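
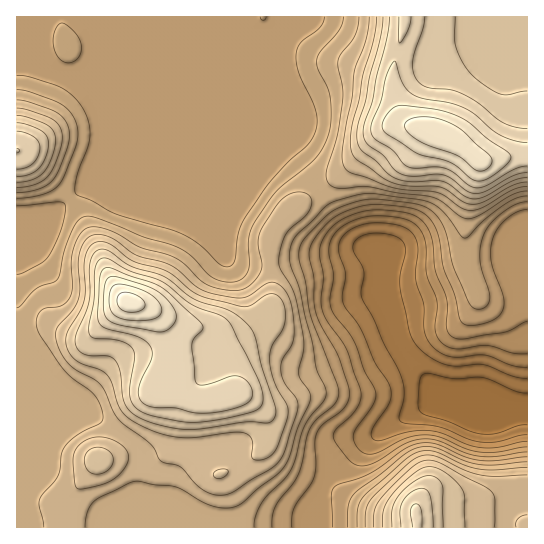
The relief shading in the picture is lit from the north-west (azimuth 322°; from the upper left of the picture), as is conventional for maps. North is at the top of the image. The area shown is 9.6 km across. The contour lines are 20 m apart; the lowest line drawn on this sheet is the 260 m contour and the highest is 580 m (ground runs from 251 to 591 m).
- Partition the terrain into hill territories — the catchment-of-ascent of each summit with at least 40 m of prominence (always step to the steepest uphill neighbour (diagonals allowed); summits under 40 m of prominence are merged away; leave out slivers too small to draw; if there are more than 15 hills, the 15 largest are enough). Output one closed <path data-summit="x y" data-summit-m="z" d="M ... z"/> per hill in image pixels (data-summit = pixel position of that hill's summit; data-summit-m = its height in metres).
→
<path data-summit="129 302" data-summit-m="591" d="M285 16l-269 1 0 36 11-2 22 18 20 8 22 25 8 19 0 22-4 12 0 12-7 18-33 27-39 2 1 314 305 0 1-18-3-23 5-10 37-33 32-21 40-20 17 6 25 0-39-16-33-42-12-25-7-35 0-13-8-17-11-14-7-3-10-9-30-46-32-38-176-74-28-2 107 0 84-35 10-13z"/><path data-summit="437 133" data-summit-m="577" d="M527 16l-241 0-3 14-9 10-84 35-107 0 28 2 176 74 32 38 30 46 10 9 7 3 11 14 8 17 3 31 7 25 9 17 31 40 42 18 50 2z"/><path data-summit="417 514" data-summit-m="523" d="M434 403l-40 20-32 21-37 33-5 10 3 41 205-1 0-116-77-2z"/><path data-summit="17 150" data-summit-m="520" d="M27 51l-11 3 0 159 39-1 34-30 6-15 0-12 4-12 0-22-8-19-22-25-20-8z"/>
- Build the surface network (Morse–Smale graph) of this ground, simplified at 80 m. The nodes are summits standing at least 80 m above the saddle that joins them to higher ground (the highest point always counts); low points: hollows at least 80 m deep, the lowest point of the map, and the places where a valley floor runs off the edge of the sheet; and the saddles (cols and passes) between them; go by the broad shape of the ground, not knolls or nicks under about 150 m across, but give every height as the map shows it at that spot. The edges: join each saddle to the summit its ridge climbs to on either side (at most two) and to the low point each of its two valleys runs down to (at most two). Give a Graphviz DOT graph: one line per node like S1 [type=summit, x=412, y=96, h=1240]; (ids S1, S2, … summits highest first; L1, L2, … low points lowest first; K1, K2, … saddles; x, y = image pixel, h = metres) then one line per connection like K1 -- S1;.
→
graph terrain {
  S1 [type=summit, x=129, y=302, h=591];
  S2 [type=summit, x=437, y=133, h=577];
  S3 [type=summit, x=417, y=514, h=523];
  S4 [type=summit, x=18, y=151, h=520];
  L1 [type=low, x=475, y=406, h=251];
  K1 [type=saddle, x=318, y=190, h=416];
  K2 [type=saddle, x=70, y=198, h=382];
  K3 [type=saddle, x=322, y=489, h=358];
  K1 -- S1;
  K1 -- S2;
  K1 -- L1;
  K2 -- S1;
  K2 -- S4;
  K2 -- L1;
  K3 -- S1;
  K3 -- S3;
  K3 -- L1;
}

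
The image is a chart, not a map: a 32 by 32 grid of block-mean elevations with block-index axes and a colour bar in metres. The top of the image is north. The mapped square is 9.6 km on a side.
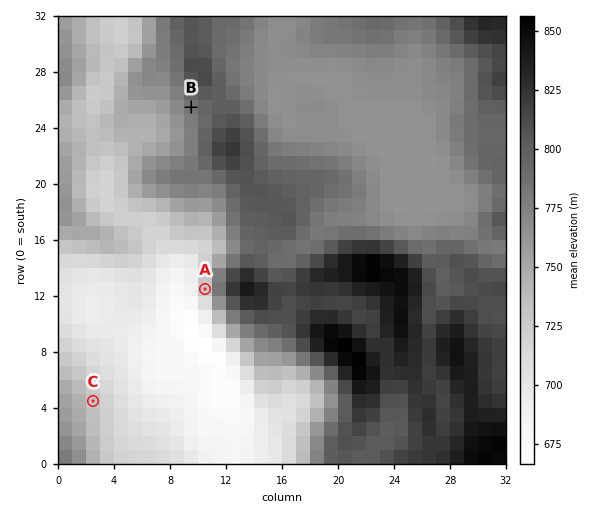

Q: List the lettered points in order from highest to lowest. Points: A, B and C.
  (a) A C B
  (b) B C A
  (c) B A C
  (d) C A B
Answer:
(b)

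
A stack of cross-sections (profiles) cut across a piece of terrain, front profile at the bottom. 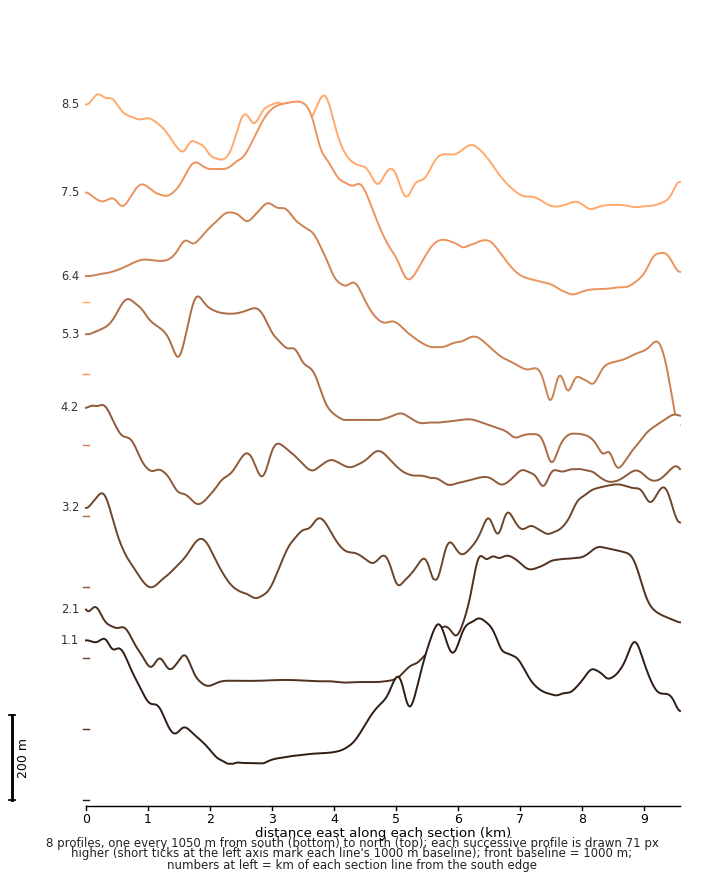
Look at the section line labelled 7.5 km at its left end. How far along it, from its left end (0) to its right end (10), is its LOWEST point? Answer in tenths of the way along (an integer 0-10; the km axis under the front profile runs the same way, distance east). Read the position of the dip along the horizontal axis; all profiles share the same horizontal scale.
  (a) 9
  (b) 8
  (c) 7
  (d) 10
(b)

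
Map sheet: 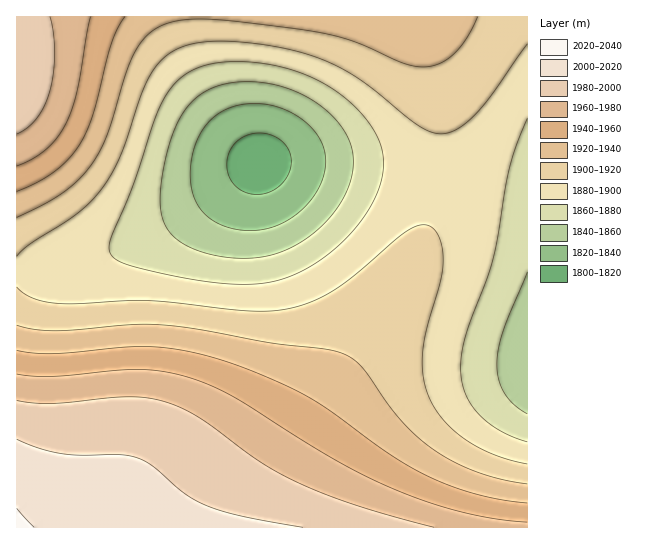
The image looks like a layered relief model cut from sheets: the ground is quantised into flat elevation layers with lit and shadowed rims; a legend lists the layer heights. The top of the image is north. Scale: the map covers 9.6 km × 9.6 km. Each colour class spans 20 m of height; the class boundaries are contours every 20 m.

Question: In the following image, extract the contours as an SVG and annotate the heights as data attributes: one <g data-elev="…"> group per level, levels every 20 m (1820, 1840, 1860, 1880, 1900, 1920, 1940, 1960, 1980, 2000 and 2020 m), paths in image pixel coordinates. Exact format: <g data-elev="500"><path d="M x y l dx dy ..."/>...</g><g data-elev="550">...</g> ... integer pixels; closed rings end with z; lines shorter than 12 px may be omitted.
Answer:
<g data-elev="1820"><path d="M251 194l-12-5-8-8-4-12 1-14 6-11 10-7 13-4 13 2 11 5 7 9 3 10-1 11-6 11-9 8-12 5z"/></g><g data-elev="1840"><path d="M241 230l-14-3-12-5-10-8-7-9-5-12-3-14 1-14 3-15 5-13 6-11 9-9 9-6 12-5 14-2 13 0 13 2 12 5 12 6 10 8 8 9 5 9 3 11 1 11-2 10-5 12-8 12-9 11-11 8-12 7-12 4-13 1z"/></g><g data-elev="1860"><path d="M527 414l-13-9-9-11-6-13-2-16 1-16 5-18 24-59"/><path d="M234 258l-21-3-20-6-15-9-11-11-5-12-2-16 2-22 5-25 6-21 8-18 10-13 12-9 15-7 19-4 20 0 20 3 18 6 16 8 15 11 13 13 8 12 5 14 1 14-2 15-6 17-10 16-13 15-17 13-16 10-18 6-17 3z"/></g><g data-elev="1880"><path d="M527 442l-28-12-12-8-10-9-7-10-5-11-3-11-1-14 1-16 4-17 21-56 7-21 17-94 16-45"/><path d="M222 283l-39-5-47-11-18-6-8-8-1-7 2-8 22-53 23-68 9-20 10-14 14-11 16-7 21-3 25 0 27 4 25 8 22 10 19 13 15 14 14 18 7 14 3 15 0 16-5 17-11 22-16 20-19 18-22 16-20 9-20 6-21 2z"/></g><g data-elev="1900"><path d="M527 464l-33-9-28-15-13-10-10-10-8-11-6-12-6-23 0-24 4-23 14-48 2-20-1-12-3-9-4-8-6-4-10-1-13 7-53 45-24 16-23 11-24 6-17 1-20 0-99-10-69 3-20-1-24-5-10-5-6-6"/><path d="M17 256l14-13 47-30 22-22 11-16 9-18 21-61 9-21 13-17 18-11 24-5 30 0 42 5 34 9 22 8 18 10 22 15 44 35 13 8 11 2 8-1 8-4 18-15 18-21 34-49"/></g><g data-elev="1920"><path d="M527 484l-25-5-24-7-23-9-21-13-18-15-16-16-40-54-10-8-12-5-16-3-51-6-69-13-36-5-33 0-78 6-21-2-17-4"/><path d="M17 217l28-13 17-11 15-12 12-14 10-14 7-16 20-63 8-20 12-18 16-11 20-5 25-1 34 3 68 9 37 8 19 7 38 17 11 3 11 1 15-4 14-9 13-16 11-21"/></g><g data-elev="1940"><path d="M527 503l-24-3-25-5-24-8-23-9-40-23-60-43-25-16-46-22-43-15-35-9-32-3-27 0-69 7-20-1-17-3"/><path d="M17 191l20-8 17-11 14-13 12-14 7-14 6-17 19-73 6-14 7-10"/></g><g data-elev="1960"><path d="M527 522l-32-3-33-7-34-10-35-13-30-14-31-17-101-63-22-10-23-8-24-6-23-2-86 7-19 0-17-2"/><path d="M17 166l16-7 13-10 11-11 9-15 11-32 14-74"/></g><g data-elev="1980"><path d="M434 527l-79-22-57-22-39-22-61-44-16-9-16-6-17-4-18-1-78 6-19 0-17-3"/><path d="M17 134l10-6 10-10 7-12 6-15 3-17 2-20-1-20-4-17"/></g><g data-elev="2000"><path d="M303 527l-62-11-35-11-23-12-32-28-16-8-16-2-37 0-20-1-23-6-22-9"/></g><g data-elev="2020"><path d="M34 527l-17-19"/></g>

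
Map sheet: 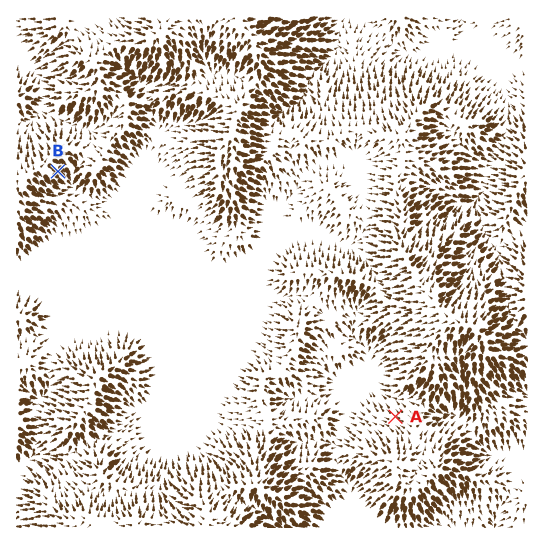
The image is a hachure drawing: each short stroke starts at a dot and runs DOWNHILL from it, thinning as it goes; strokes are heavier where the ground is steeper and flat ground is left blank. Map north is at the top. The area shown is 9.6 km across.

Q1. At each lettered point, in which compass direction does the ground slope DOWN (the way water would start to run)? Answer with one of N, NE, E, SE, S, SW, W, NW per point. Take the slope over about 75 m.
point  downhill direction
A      NW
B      SE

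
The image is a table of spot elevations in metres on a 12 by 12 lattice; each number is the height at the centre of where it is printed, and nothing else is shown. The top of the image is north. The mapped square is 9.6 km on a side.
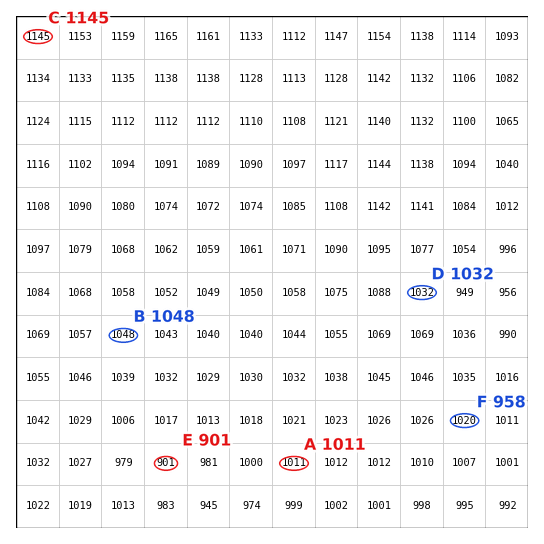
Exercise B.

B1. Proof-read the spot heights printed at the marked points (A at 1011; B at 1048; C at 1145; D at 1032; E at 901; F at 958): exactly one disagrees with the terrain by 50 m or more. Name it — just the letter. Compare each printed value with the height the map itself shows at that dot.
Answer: F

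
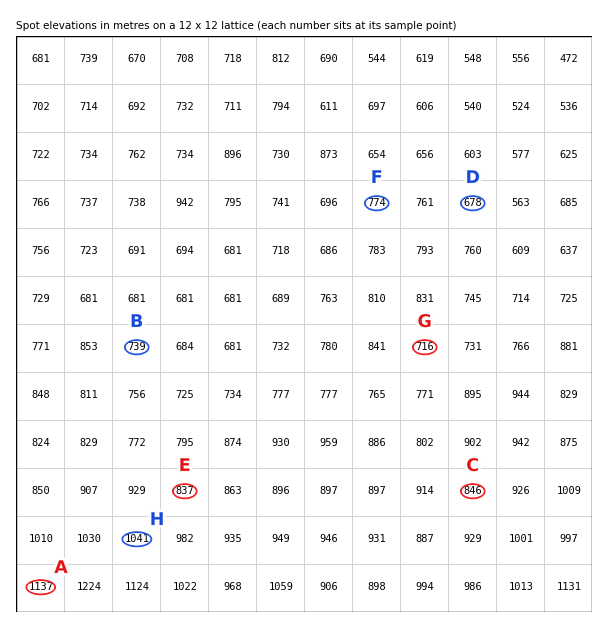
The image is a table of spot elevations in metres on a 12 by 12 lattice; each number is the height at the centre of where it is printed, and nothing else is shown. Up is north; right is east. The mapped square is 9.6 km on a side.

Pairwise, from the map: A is higher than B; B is lower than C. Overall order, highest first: A C B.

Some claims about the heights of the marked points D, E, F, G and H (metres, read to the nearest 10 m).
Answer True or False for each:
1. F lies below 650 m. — False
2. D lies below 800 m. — True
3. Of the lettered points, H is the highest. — True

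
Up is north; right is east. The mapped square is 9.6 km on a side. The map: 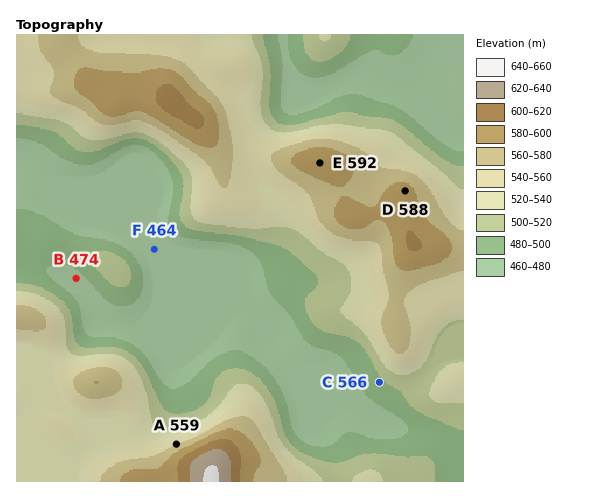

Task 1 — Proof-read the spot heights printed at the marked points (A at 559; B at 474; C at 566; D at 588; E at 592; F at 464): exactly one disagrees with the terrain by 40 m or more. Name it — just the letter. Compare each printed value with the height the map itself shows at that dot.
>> C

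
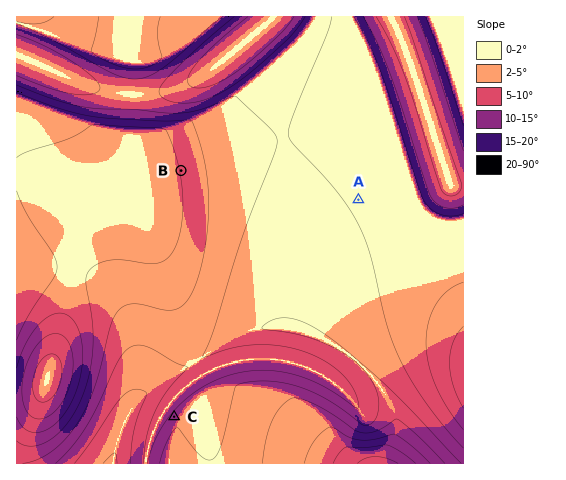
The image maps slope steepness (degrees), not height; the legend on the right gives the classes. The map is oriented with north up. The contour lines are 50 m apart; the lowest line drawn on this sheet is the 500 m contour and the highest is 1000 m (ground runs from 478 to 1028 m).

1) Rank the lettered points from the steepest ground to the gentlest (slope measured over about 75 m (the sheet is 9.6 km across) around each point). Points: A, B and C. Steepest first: C B A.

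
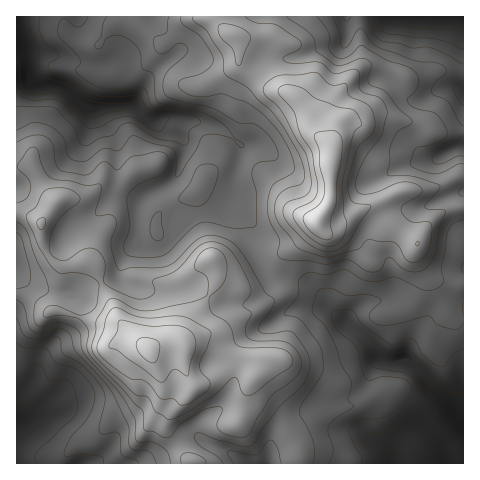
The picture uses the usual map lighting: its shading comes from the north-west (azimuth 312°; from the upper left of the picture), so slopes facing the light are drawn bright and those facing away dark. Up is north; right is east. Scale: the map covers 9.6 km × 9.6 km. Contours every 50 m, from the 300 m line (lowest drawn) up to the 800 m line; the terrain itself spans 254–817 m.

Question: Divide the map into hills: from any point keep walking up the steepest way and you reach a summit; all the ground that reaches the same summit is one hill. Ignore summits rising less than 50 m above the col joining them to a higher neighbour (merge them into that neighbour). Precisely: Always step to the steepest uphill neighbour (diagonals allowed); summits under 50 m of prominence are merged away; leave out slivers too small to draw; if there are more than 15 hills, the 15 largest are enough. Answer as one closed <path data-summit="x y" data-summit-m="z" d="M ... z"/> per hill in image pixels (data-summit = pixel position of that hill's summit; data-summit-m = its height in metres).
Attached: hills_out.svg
<path data-summit="148 350" data-summit-m="817" d="M153 16l-137 1 0 61 15 0 4 7 29 5 20 16 7 3 6 0 19 34 2 43 6 6 12 6 8-1-6 9-1 7 0 31-10 11-6 11-1 8-3 3-25 9-15 9-11 0-32-8-18-13 0 189 447 1 1-38-13-19-37-40-8-5-20-1-7-5-1-5 11-17-2-20-6-12-12 0-6 2-13 12-3 8-17-16-7-13-11-9-24-8-15 0-7-6-14-27-4-11-1-19-13-26 0-13 7-23 0-8-16-13-11-6-36-7-26 2-20-15 9-11 10-22 27-21-2-9-18-18z"/><path data-summit="316 222" data-summit-m="799" d="M400 16l-246 0 4 9 18 18 2 9-27 21-10 22-9 11 20 15 26-2 32 5 15 8 13 10 3 3 0 8-7 23 0 13 13 26 1 19 4 11 14 27 7 6 15 0 24 8 11 9 7 13 17 16 3-8 13-12 6-2 12 0 6 12 2 20-11 17 1 5 7 5 20 1 8 5 37 40 12 19 1-335-19-3-11 4-11 8-7 1-10-3-18-20 10-35z"/><path data-summit="41 223" data-summit-m="658" d="M31 78l-15 2 0 193 18 14 32 8 11 0 15-9 23-8 5-4 3-14 14-16 0-31 1-7 5-7-4 0-8-3-13-10-2-43-17-32-15-5-20-16-29-5z"/>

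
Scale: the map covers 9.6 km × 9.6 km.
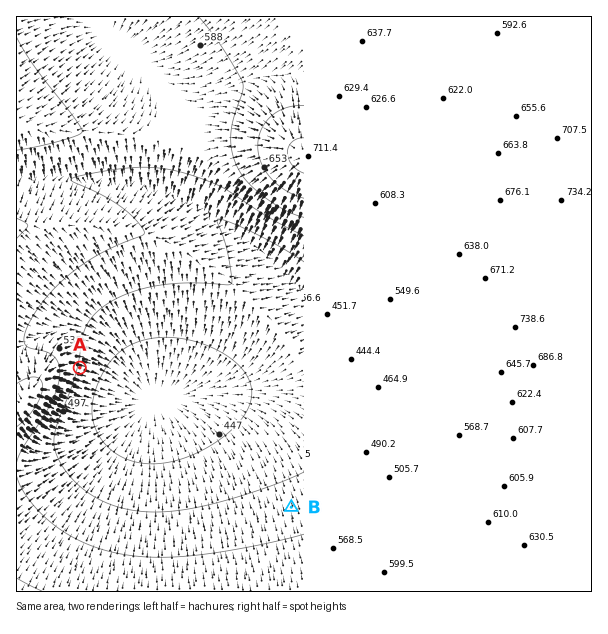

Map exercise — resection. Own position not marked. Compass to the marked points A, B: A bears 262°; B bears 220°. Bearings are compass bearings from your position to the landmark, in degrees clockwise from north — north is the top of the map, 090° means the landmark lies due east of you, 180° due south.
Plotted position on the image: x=452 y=315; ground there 610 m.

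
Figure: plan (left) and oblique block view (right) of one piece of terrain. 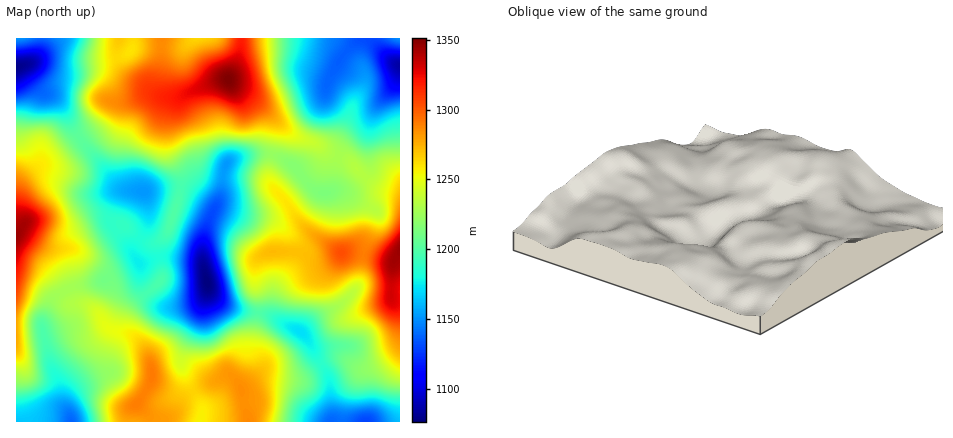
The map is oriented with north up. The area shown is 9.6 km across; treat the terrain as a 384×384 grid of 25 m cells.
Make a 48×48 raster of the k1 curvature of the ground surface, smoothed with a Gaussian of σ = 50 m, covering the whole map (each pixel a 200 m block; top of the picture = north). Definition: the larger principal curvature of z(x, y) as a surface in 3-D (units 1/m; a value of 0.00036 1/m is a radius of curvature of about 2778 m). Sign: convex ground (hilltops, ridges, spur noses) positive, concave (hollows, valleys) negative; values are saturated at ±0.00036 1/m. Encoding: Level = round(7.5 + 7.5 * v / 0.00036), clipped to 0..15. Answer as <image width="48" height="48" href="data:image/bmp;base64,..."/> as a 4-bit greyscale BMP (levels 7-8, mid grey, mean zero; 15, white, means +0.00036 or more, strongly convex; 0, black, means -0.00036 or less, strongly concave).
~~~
<image width="48" height="48" href="data:image/bmp;base64,Qk32BAAAAAAAAHYAAAAoAAAAMAAAADAAAAABAAQAAAAAAIAEAAATCwAAEwsAABAAAAAAAAAAAAAAABEREQAiIiIAMzMzAERERABVVVUAZmZmAHd3dwCIiIgAmZmZAKqqqgC7u7sAzMzMAN3d3QDu7u4A////AIiJmXZnnNyJqZq5iIh5qtyXd4dmmnVWmoiJmGVpvd26qIm6hnd5qc2nZohlioZGqomId2e97t7sl4eahnd6qL2ph5mIm6h3qZqYeIrLq6rvuIiKqZiLmbypmqurzMupmczdupqYqnWv66qaq7mamauZq8uprMy7u77rmYiIqWNt/cqImrqbqauYmrqXi7u6qs/HeIeJmFRr/7dnqru7qry5mqqXq6qpmv+XeIeJl2eM/paLy83JeKzKqYmqy5mZmv6IiImZiIit/KrNzLzad6zMuXebuXiaq/qIiJqZiHit28y7qZzsq83cqYeah2V5y9h4iZmJmavO7My7qIv+y8yYh3i6h2ZY28dneZh4q8zv2Yq6dmjOy7p2Zle8uoZH28VFeZd5y6vclmm3RWiMzMl3dlis3cl527VHmpiL25q6dWq3RXZpzbiIh3iqrO3M7Mmaqqq9yYmqlnvIZlVq77eJqHipiL7u/cqYiZq7mImL2pzJdlWL/8qru7qqmHnO/NhmeImoeKqJ78zJdlaM/7mavN3Ll1R++9mIiHmXaLqHnv7JdlZ9/6d4mqq8x0Nd/MqZh3mXecp2a/+4d3d+/6d4mZmb2oiN+8l3d3mpq7h2eu/HZ4iv/qmJmZibzN3e+7lnmZrMy5d3ic7HVnnf/ty6qoiLy7vN/LqKvN7sqId4mb7XZov/3e3Muoed3Kmr/8uZmau4iJiKvM/XeKzuusypmYv/3sqqz925d4qoeJmqm+/Yiazbl5ynec/qm93KjM7cqqqYd5q6iN/piaqph4uojvx2Z6ymSb3/7LmIiby5h7/6iJiIh4qYz7d2Z5uDOr3MyoeJrLqZh6/8h3ZoiJmb/YZ3d3mEa6yYqnZ4mHeHZ4/9pmZniarO+mZnh3mYq6yHmnZ4dmd3VX7syYdmes3vyHd3eGeaqquHmpeZdmd2VI3Ku6mIi9/8iIiHd3mZiaqYiau7l3d2Vay5rKqrzd/YiImIeJuHipmpmru6iJhlaN2nrZeKq96od4mImbqIq5maq7mZial3i+yGnpQ1ed2Xd3mYmsqquoiauoiJmqqqvMt2jbMUecuHh4mpnMq7qYmruYiJmqmrqruGe7hViqmIqs3KrKiJmJq8uImYmamqqquoib3cy5ib7//su4VYmLzdypqYeKh4qquqq7ze25m///3Mu4eIqLur26qpibhnq5q6qYiL2pvv+3V6zKiauql3qprLvMqZqom5h3Zr277/tTNHvtl4rKpld3re/9zLqZq6mHeeys7shlVFnvp4mpymVXz//Kqqqqq8y6reut65h2ZWnP2IiHvbd5ve25mamqq97czcq+2oiHZnms7Jh3jOyYeMyomqmZqrzczLrOp3eId4iJ3ql3dqynaKqZq8uYl3m8zLrNhWZoh4d4z6h3Y1mZmaqrmKuph3iszMvLhmVniHeJ3oVYZGmau6q7hnq6hnm6re3KmIiIiHeK3YZpiIqpmrvMhlm7hnmXWv/ImJmIiIiJvKmcuqu4eKvNl3m7l4iGR/+3iIiIiIiImrzA=="/>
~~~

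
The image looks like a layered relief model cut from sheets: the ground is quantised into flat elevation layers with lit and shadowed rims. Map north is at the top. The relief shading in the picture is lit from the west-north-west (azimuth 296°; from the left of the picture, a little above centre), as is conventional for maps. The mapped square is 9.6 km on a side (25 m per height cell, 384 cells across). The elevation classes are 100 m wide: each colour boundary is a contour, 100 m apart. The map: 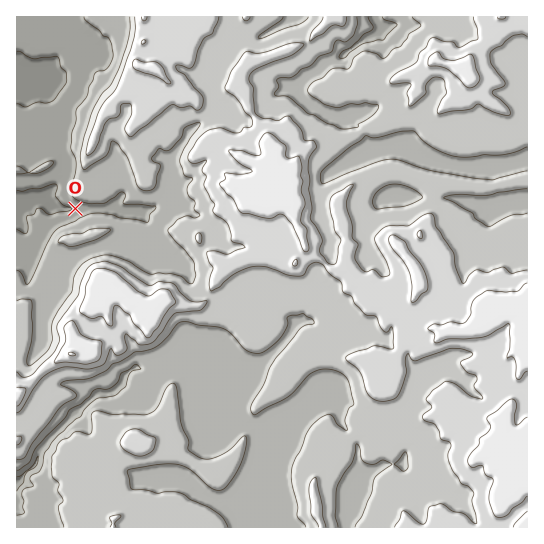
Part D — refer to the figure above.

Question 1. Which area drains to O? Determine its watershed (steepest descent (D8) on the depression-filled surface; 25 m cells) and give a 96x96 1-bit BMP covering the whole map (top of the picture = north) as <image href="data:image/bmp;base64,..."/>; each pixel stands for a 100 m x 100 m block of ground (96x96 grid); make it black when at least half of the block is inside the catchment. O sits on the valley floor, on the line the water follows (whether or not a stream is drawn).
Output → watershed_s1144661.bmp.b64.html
<image width="96" height="96" href="data:image/bmp;base64,Qk2+BAAAAAAAAD4AAAAoAAAAYAAAAGAAAAABAAEAAAAAAIAEAAATCwAAEwsAAAIAAAAAAAAA////AAAAAAAAAAAAAAAAAAAAAAAAAAAAAAAAAAAAAAAAAAAAAAAAAAAAAAAAAAAAAAAAAAAAAAAAAAAAAAAAAAAAAAAAAAAAAAAAAAAAAAAAAAAAAAAAAAAAAAAAAAAAAAAAAAAAAAAAAAAAAAAAAAAAAAAAAAAAAAAAAAAAAAAAAAAAAAAAAAAAAAAAAAAAAAAAAAAAAAAAAAAAAAAAAAAAAAAAAAAAAAAAAAAAAAAAAAAAAAAAAAAAAAAAAAAAAAAAAAAAAAAAAAAAAAAAAAAAAAAAAAAAAAAAAAAAAAAAAAAAAAAAAAAAAAAAAAAAAAAAAAAAAAAAAAAAAAAAAAAAAAAAAAAAAAAAAAAAAAAAAAAAAAAAAAAAAAAAAAAAAAAAAAAAAAAAAAAAAAAAAAAAAACAAAAAAAAAAAAAAADAAAAAAAAAAAAAAADgAAAAAAAAAAAAAADwAAAAAAAAAAAAAAD4AAAAAAAAAAAAAAD8AAAAAAAAAAAAAAD/AAAAAAAAAAAAAAD/gAAAAAAAAAAAAAD/wAAAAAAAAAAAAAD/wAAAAAAAAAAAAAD/wAAAAAAAAAAAAAB/wAAAAAAAAAAAAAB/wAAAAAAAAAAAAAB/4AAAAAAAAAAAAAB/4AAAAAAAAAAAAAB/8ABAAAAAAAAAAAA/+ADgwAAAAAAAAAAf/AP/8AAAAAAAAAAf/gf/8AAAAAAAAAAP/g//+AAAAAAAAAAP/h//+AAAAAAAAAAP/z///AAAAAAAAAAH/////AAAAAAAAAAH/////wAAAAAAAAAH/////4AQAAAAAAAD///////4AAAAAAAD///////4AAAAAAAB///////8AAAAAAAA///////8AAAAAAAAB//////8AAAAAAAAA//////8AAAAAAAAB//////4AAAAAAAAD//////4AAAAAAAAH//////wAAAAAAAAH//////wAAAAAAAAH//////wAAAAAAAAH//////gAAAAAAAAD//////AAAAAAAAAB//////gAAAAAAAAB//////gAAAAAAAAB//////gAAAAAAAAB//////AAAAAAAAAB/////+AAAAAAAAAB/////+AAAAAAAAAB/////+AAAAAAAAAA/////8AAAAAAAAAA/////8AAAAAAAAAA/////4AAAAAAAAAAf////4AAAAAAAAAAf////4AAAAAAAAAAf////wAAAAAAAAAAP////gAAAAAAAAAAP////AAAAAAAAAAAH////AAAAAAAAAAAD////AAAAAAAAAAAD///+AAAAAAAAAAAB//D+AAAAAAAAAAAA/+AMAAAAAAAAAAAAf4AAAAAAAAAAAAAAfwAAAAAAAAAAAAAAPgAAAAAAAAAAAAAAEAAAAAAAAAAAAAAAAAAAAAAAAAAAAAAAAAAAAAAAAAAAAAAAAAAAAAAAAAAAAAAAAAAAAAAAAAAAAAAAAAAAAAAAAAAAAAAAAAAAAAAAAAAAAAAAAAAAAAAAAAAAAAAAAAAAAAAAAAAAAAAAAAAAAAAAAAAAA="/>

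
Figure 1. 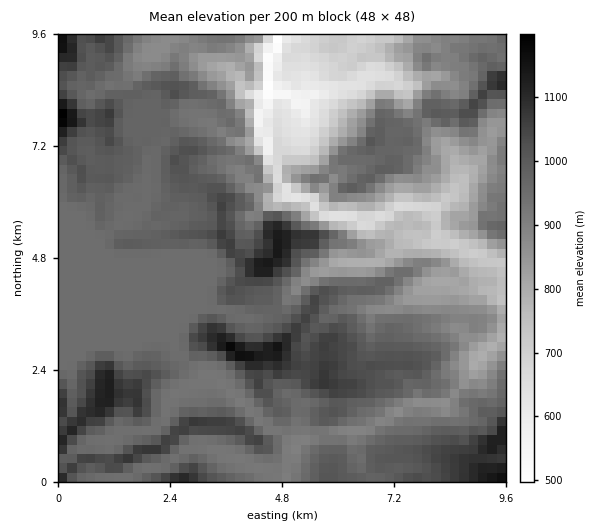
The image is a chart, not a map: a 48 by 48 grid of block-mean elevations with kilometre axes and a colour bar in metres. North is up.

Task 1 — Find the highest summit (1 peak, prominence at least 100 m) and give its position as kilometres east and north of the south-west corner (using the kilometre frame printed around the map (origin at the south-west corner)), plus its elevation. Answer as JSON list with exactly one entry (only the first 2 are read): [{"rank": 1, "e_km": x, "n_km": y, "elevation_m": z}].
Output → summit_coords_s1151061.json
[{"rank": 1, "e_km": 3.76, "n_km": 2.81, "elevation_m": 1202}]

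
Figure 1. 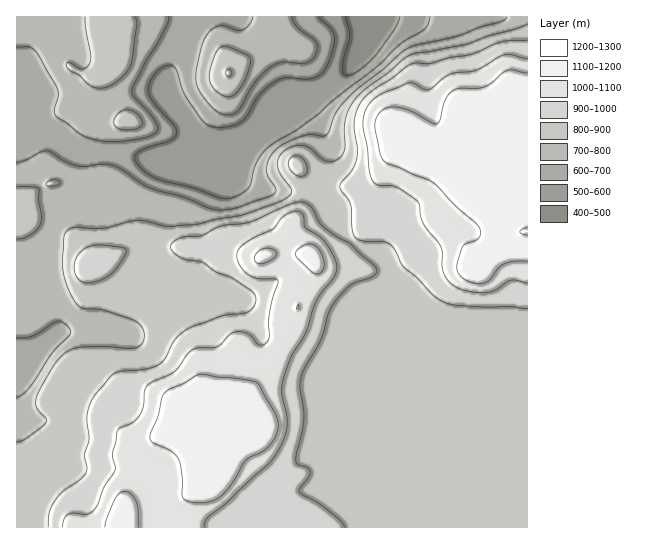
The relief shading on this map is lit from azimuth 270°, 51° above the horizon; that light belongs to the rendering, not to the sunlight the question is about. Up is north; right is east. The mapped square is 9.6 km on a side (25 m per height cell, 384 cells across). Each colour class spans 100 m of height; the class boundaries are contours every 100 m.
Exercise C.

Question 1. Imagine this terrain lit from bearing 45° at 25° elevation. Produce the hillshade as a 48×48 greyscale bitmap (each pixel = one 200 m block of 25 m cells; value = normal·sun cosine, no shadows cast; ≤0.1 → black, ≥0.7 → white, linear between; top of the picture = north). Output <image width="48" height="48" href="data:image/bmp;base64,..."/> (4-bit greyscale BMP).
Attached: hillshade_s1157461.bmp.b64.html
<image width="48" height="48" href="data:image/bmp;base64,Qk32BAAAAAAAAHYAAAAoAAAAMAAAADAAAAABAAQAAAAAAIAEAAATCwAAEwsAABAAAAAAAAAAAAAAABEREQAiIiIAMzMzAERERABVVVUAZmZmAHd3dwCIiIgAmZmZAKqqqgC7u7sAzMzMAN3d3QDu7u4A////AIZDaqdYqpqph4iIiIiIiYiIiIiIiIiIiIdViqdXq6mXZWeIiIiImIiIiIiIiIiIiIdnipZXvLl1Q0Z4iIiIiIiIiIiIiIiIiIh3iYZozKhlRGiHeIiIiIiIiIiIiIiIiIiIiHdoqphkVoqXd4iIiIiIiIiIiIiIiIh3dmVWd3ZEV4qYd4mIiIiIiIiIiIiIiIdmZmVVZmQ0VomYd5mYiIiIiIiIiIiIiId4iGVVZlM0VomXZ5qYiIiIiIiIiIiIiIiaqFRWd2VWeJmGaKuoiIiIiIiIiIiIiHeJhkRol2ZniZh2i925iIiIiIiIiIiIiGVWdUWKl1VomYiIrf65iIiIiIiIiIiIiGVGdmeZhUR5mYiazv65iIiIiIiIiIiIiGVXh3eIdVaKmZmrzN24iIiIiIiIiIiIiGZXiHeIiImqmqu7u8yoiIiIiIiIiIiIiIdWiIeJq7qYmsy7qrupiIiIiIiIiIiIiIdliZmry6l3i8uqqrqZiIiIiIiIiIiIiHd3irvMyodnm7maqZmZmIiIiIiIiIiIiGZ3iru7l2ZoqpiaqHeJmIiIiIiIiIiIiGZ3ZoiHVVaJqpmrl1aKqYiIiIiIiIiIiHeHRFVENFeJmqrLhkWbuYiIiIiIiIiIiHiYQ0VERniImaq5ZUabqYiIiIiId2Znd3iXMkVWeJiIiImFNFeamIiIiIiGQyI1VYmWITRniYiIh3ZBE2eJiIiIiIhkEABGVKqVEDV4iIiHZUMQBGZVeamIiIdSABR3U6qFIliZiIdlRDIQJVQ0ncqZiHZSIliWRJl1RYu6iHZUVUREaIdY7+uYiHZDNHmGVXd1Z6zKmYh4mGeIm7qd/9qHd2VDNpl2ZWd3eby7q8y8yprLu7qu/7dnd1QzWIZWd5mpmru6vNzMy73cupm//IVXdlRGh0Rombu6mqqaq7qrze7cuqvv6WRXdlVnUiWJmrupiId3iZq97/7Lu6repkRWZlVkEViYmaqXeHZnm97//+ypmGV4dVVVZUQxFZqYiLqZqpic7//+3KmGQwA3iHZUQyIzaaqIiKqr3LvO//26mIiGMQBry5YyIjVompiIiJmsy6q8zKiIiIiGUybO64QRJGiZmHd4iJmaqHd3ZVVniIiIdmrv6lEANpmZh2Z4mIiJhlRCIjWIh2Z4iZrNxyAASJmYdlaJmYd3ZVVDNqzKdCNHiJqalRACaJqoZWeJmIh3Zndmrv/ZUhFHmIiYdTEUiru4VneJiIh3d3d53/6mIAJpmIiIdlM2m8y3Z4mZh4h2ZVVp3+p0EAJ5mHd3iHVoq8ynebqpiIhkM0RXq7ljEAN5h2VFaZh4mruom8uYmodCJWZnmphTIiWrl1MkebqHeJu6rMqZvXYyaIZYqpdlQ0jMl1M2mruXZpzLvLqa3mU0iXRquph2VFrcl2V5u7qHZ5zc3cqr3lQ3mFR7upmHZXvbmIm83cqXd5vMzLu83VRol1WLqaqYd5u5iKzd3duYd4mqqqvMy1V5h0WbqZqYiJupiK3u3duYh3d4iavMuQ=="/>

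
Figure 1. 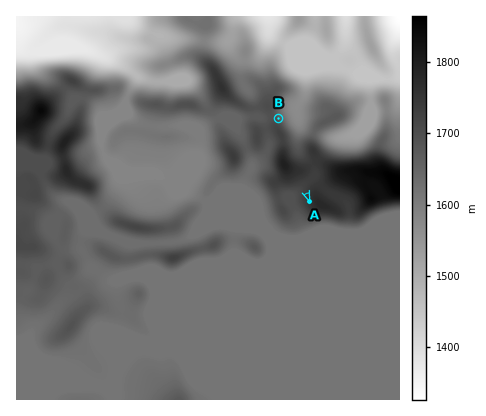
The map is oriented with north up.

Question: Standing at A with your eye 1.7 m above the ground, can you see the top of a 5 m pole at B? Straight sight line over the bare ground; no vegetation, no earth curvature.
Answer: no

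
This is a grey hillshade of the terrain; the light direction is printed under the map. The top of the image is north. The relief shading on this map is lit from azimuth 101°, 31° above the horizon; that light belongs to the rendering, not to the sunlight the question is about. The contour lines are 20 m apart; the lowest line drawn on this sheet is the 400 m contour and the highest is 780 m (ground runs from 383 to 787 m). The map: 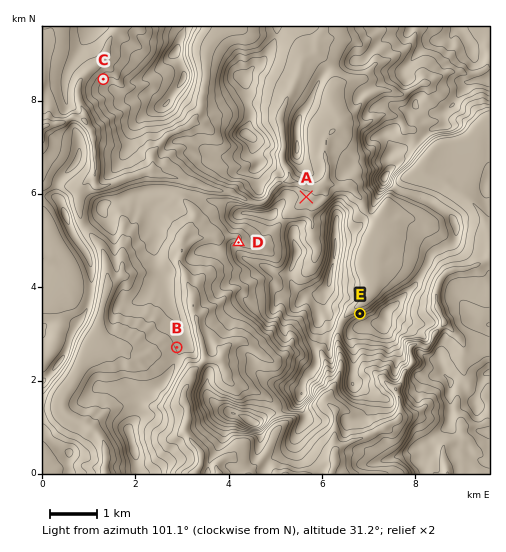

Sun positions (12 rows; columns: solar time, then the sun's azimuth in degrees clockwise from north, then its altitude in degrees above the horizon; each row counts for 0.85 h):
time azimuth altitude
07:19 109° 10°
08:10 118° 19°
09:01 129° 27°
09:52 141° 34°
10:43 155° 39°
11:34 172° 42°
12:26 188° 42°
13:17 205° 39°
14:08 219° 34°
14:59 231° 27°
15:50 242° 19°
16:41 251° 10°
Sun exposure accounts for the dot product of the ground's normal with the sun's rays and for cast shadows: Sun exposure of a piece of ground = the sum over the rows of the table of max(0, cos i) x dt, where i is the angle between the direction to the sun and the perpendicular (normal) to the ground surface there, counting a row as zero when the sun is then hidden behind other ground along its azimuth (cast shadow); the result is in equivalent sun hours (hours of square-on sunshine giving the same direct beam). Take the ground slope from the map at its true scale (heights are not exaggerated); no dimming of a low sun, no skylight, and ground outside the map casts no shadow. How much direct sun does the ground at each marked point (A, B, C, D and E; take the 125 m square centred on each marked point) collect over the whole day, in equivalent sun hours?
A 4.7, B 4.9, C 4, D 3.7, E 2.9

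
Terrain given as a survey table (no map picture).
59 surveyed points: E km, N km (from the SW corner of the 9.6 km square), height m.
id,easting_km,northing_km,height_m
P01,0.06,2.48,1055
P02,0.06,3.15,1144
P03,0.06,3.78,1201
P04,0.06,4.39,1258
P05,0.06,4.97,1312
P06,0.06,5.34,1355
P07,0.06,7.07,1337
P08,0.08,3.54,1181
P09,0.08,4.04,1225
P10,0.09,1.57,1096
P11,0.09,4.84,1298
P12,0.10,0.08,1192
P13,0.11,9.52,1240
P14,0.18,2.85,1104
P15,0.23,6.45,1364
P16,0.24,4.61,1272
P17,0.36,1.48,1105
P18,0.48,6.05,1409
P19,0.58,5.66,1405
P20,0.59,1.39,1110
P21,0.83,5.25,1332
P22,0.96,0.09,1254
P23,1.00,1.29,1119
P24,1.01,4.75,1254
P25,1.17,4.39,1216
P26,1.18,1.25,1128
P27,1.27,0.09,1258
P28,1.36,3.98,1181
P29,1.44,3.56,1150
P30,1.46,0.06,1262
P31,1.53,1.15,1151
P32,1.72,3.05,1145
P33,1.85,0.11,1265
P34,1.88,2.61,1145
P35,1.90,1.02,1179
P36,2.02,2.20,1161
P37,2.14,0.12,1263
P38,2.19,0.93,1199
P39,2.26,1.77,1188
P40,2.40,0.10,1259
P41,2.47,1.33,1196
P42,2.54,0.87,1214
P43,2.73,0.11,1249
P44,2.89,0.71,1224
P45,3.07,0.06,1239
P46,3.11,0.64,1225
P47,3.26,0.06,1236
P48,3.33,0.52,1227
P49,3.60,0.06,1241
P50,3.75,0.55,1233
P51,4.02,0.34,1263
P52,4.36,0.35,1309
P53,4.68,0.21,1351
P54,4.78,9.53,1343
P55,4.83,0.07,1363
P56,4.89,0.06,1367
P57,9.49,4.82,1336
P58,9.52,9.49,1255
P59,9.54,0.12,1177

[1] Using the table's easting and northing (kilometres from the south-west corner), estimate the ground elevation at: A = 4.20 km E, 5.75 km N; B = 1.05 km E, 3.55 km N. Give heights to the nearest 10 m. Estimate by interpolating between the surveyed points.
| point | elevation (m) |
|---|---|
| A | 1210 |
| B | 1140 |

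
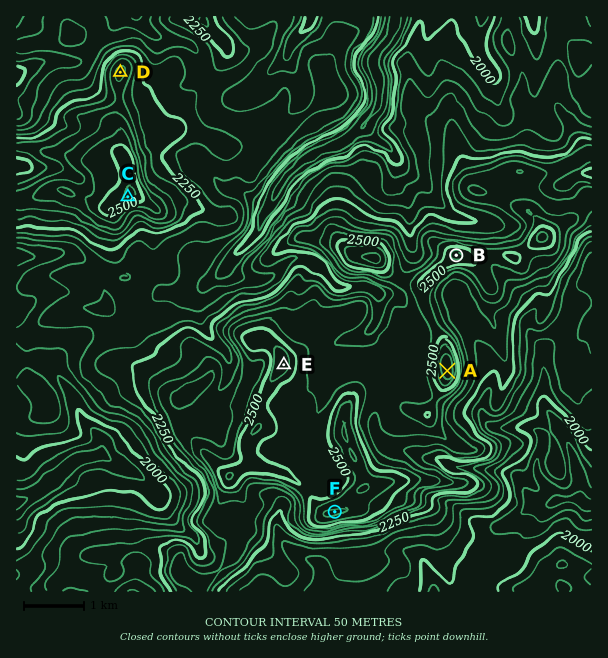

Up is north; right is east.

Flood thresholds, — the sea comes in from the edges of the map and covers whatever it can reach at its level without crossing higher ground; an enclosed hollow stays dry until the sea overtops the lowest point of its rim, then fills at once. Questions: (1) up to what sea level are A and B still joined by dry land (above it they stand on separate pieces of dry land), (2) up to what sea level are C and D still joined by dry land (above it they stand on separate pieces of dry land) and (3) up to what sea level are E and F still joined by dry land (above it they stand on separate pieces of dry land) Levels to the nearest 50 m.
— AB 2450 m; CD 2350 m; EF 2500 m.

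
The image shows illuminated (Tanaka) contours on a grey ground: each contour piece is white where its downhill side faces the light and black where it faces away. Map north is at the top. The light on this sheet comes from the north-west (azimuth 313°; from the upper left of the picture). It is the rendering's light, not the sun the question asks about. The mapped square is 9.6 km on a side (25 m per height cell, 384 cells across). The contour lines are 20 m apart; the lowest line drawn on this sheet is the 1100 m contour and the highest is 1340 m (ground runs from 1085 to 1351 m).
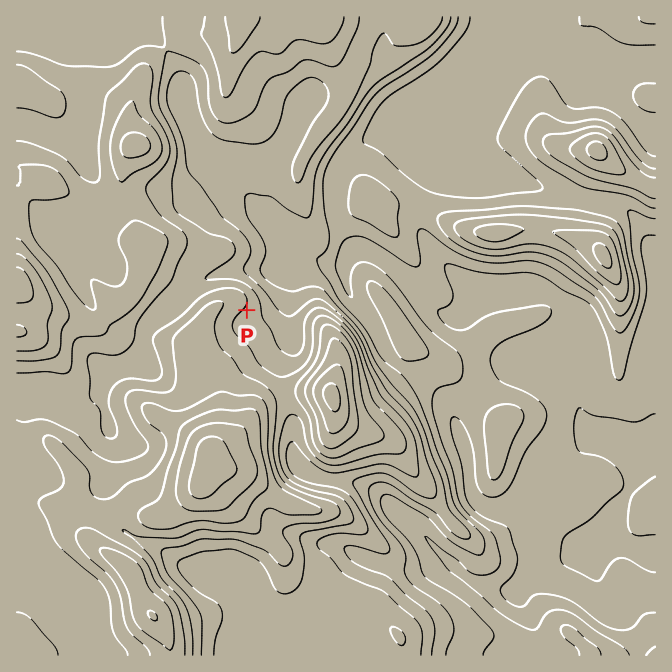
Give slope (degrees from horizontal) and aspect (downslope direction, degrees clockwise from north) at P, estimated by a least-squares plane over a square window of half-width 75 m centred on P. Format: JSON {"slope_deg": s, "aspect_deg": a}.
{"slope_deg": 4, "aspect_deg": 125}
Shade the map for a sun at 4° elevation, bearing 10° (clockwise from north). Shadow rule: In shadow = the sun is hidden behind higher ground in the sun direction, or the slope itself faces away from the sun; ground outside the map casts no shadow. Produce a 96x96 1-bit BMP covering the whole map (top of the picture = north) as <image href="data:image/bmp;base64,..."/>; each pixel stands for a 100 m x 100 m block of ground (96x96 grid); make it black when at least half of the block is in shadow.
<image width="96" height="96" href="data:image/bmp;base64,Qk2+BAAAAAAAAD4AAAAoAAAAYAAAAGAAAAABAAEAAAAAAIAEAAATCwAAEwsAAAIAAAAAAAAA////AAAAAAAAAPgAAAAAAAAAAAAAAPwAAAAAAAAAAAAAAPwAAAAAAAAAAAAAAPwAAAAAAAAAAAAAAHgAAAAAAAAAAAAAAGAAAAAAAAAAAAAAAgAAAAAAAAAAAAAADwAAAAAAAAAAAAAADwAAAAAAAAAAAAAAH4AAAAAAAAAAAAAAP4B/AAAAAAAAAAAAf4D/+AAAAAcAAAAAfwH//gAAAH8AAAAA/gP//wAAAPwAAAAA/Af//gAAAfgAAAAA8A///B/8A/gAAAAAAB///D/8D/gAAAAAAD//+H/4H/AAAAAAAH//8P/wP8AAAAAAAH//4f/g/4AAAAAAAAD/w/+B/wAAAAAAAAD+A/AD/wAAAAAAAAB8BwAH/gMAAAAAAAB4AAAP/gMAAAAAAAAAAAI//AOAAAAAAAAAAA//8AEAAAAAAAAAAB//8AAAAAAAAAAAAD//4AAAAAAAAAAAAD//wAAAAAAAAAAAAD//wAAAAAAAAAAAAH//gAAAAAAAAAAAAH//AAAAAAAAABgAAH/gAAAAAAAAADwAAHyAAAAAAAAAADgAAH4AAAAAAAAAAAAAAH4AAAAAAAAAAAAAAH4AAAAAAAAAAAAAAD4AAAAAAADgAAAAADwAAAAAAAD4AAAAAAAAAAAAAAD8AAAAAAAAAAAAAAD+AAAAAAAAAAAABAD+AAAAAAAAAAAADwD8AAAAAAAAAAAAD4D8DAAAAAAAAAAAH4D4HgAAAAAAAAAAH8DwPAAAAAAAAAAAP8AAMAAAAAAAAAAAf+AAAAAAAAAAAAAAf+AAAAAAAAAAAAAAf+AAAAAAAAAAAAwA//AAAAAAAAAAAB8A//AAAAAAAAAAAD////AAAAAAAAAAAD///+AAAAAAAAAAAH///+AAAAAAAAAAAP///8AAAAAAAAAAAP///8AAAAAAAAAAAP///4AAAAAAAAAAwf///wAAAAAAAAADwf///gAAAAAAAAAHw////AYAAAAAAAAfg///8AYAAAAAAAA/A///gAYAAAAAAAA+B+AAAA8AAAAAAAAcAgAAAA8AAAAAAAAAAAAAAD8IAAAAAAAAAAAAB/8cAAAAAAAAAAAAH/8eAAAAAAAAAAAAf/8cAAAAAAAAAAAB//8AADAAAAAAAAAD//wAAHgAAAAAAAAH//AAAPwAAAAAAAAH/8AAAPwAAAMAAAAH/4AAAPgAAAMAAAAP/wAAAAAGAAOAAAAHgAAAAAAHgAPAAAAAAAAAAAAHgAHAAAAAAAAAAAAPgAHgAAAAAAAAAAAPAADwAAAAAAAAAAAGAAB+AAAAAAAAAAAAAAA/AAAAAAAAAAAAAAAfwAAAAAAAAAAAAAAP8AAAAAAAAAAAAAAP+AAAAAAAAADgABwH/AAAAAAAAADwAB4D/gAAAAAAAADwAB4B/gAAAAAAAAD4AB4A/wAAAAAAAADwAB4APwAAAAAAAABgABwAH4AAAAAAAAAAAAAAD4AAAAAAAAAAAAAAB8AAAAcAAAAAAAAAA8AAAAAAAAAAAAAAAIAAAAAAAAAAAAAAAAAAAAA="/>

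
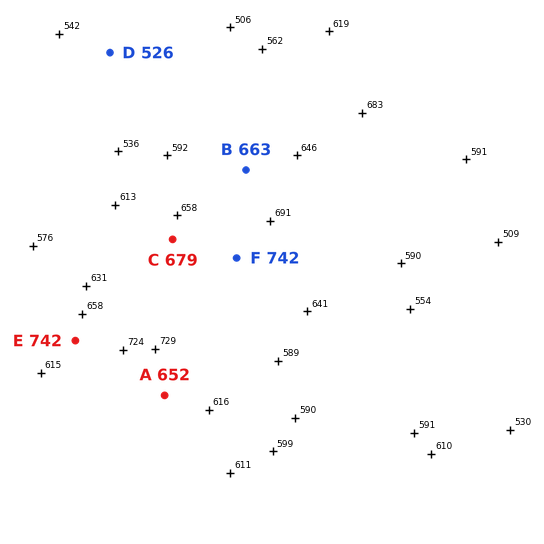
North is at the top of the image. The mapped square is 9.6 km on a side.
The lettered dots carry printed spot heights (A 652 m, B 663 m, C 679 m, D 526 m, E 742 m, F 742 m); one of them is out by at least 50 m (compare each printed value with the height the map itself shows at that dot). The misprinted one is E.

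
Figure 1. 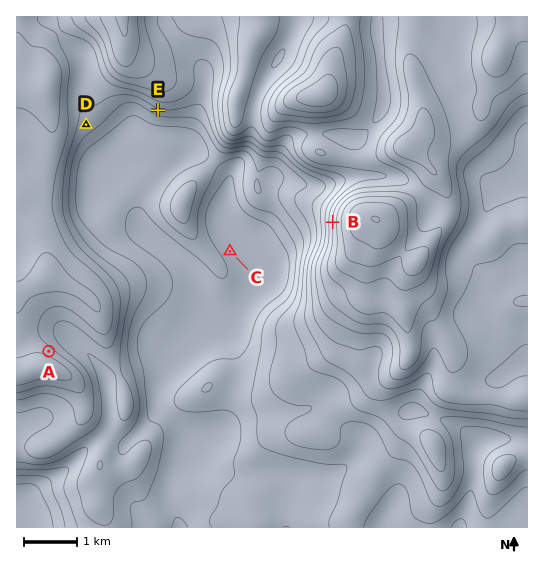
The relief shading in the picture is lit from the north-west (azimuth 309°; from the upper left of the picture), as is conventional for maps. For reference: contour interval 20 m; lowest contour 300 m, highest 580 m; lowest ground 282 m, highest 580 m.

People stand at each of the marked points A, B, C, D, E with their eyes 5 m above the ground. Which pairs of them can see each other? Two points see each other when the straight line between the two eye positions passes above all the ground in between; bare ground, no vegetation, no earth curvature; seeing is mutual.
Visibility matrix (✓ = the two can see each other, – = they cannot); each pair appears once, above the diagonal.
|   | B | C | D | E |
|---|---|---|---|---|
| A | ✓ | – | – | – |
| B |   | ✓ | ✓ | ✓ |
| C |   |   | – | – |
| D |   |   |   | ✓ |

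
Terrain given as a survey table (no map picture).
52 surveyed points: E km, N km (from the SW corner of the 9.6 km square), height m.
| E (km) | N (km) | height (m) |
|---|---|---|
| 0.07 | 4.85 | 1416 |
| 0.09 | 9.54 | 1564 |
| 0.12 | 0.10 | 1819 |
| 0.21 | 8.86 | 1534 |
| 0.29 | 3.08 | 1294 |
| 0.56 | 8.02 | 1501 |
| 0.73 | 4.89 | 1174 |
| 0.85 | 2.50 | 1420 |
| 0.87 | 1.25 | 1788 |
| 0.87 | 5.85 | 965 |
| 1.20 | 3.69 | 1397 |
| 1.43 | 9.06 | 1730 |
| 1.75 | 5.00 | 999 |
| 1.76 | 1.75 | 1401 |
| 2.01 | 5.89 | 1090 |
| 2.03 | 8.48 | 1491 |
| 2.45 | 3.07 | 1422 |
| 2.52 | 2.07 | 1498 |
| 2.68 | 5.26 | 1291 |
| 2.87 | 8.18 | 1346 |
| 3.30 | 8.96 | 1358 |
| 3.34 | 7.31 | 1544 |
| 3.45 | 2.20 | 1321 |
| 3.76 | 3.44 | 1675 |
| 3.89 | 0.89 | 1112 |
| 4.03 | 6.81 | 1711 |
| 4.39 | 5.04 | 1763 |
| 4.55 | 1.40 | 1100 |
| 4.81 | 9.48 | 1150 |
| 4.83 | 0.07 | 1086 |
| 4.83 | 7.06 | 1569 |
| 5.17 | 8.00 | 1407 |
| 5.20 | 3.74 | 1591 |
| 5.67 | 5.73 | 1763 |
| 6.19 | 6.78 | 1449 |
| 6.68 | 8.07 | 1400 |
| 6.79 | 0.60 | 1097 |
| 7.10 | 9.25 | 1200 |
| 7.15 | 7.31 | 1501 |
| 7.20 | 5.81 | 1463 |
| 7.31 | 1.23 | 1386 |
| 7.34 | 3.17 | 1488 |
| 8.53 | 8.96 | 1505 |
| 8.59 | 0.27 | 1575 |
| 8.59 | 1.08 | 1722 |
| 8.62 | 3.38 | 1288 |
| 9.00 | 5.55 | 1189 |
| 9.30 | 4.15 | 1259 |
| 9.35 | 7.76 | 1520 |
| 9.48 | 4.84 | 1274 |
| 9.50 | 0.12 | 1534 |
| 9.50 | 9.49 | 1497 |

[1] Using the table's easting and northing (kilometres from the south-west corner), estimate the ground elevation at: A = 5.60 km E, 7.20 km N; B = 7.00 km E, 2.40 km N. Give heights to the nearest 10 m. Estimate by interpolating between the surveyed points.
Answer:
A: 1490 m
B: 1460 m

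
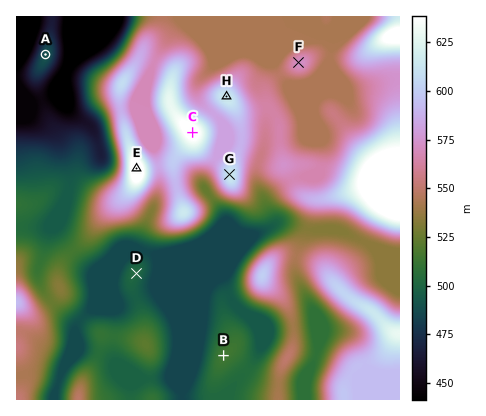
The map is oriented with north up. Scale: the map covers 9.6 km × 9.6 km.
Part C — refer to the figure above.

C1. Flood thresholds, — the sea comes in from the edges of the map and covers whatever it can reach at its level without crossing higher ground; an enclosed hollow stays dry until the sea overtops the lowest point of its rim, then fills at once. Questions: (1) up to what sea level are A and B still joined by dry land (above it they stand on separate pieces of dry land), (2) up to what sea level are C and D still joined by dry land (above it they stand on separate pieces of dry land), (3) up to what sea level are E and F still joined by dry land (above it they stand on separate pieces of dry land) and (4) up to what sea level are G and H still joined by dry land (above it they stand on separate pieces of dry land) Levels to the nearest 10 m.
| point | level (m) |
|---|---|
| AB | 450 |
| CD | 490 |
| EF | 550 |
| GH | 590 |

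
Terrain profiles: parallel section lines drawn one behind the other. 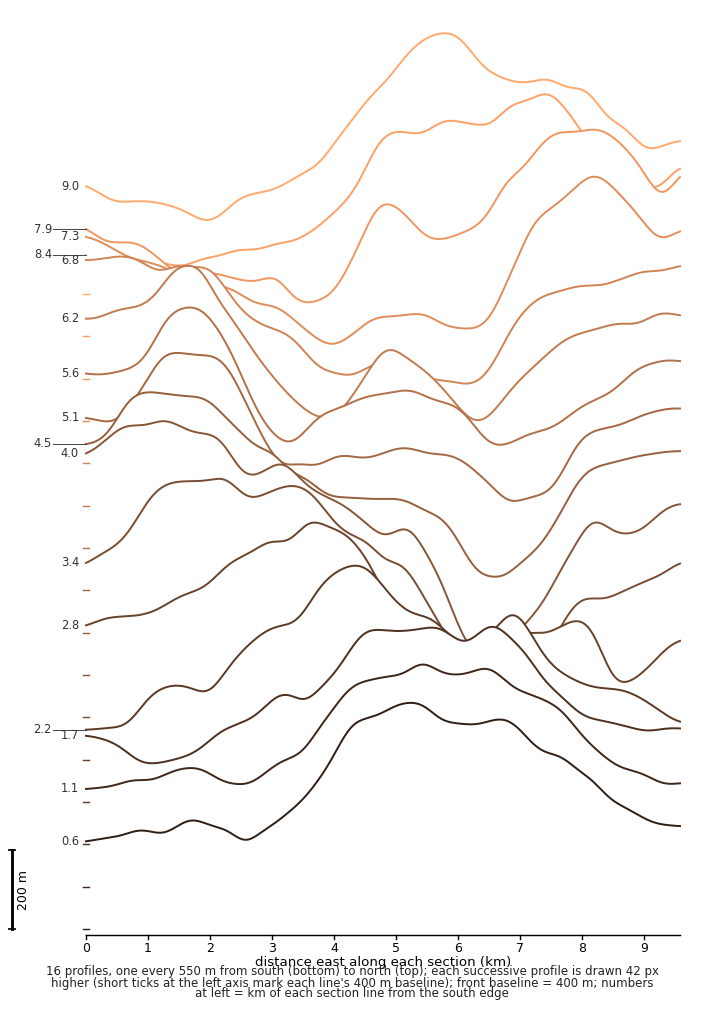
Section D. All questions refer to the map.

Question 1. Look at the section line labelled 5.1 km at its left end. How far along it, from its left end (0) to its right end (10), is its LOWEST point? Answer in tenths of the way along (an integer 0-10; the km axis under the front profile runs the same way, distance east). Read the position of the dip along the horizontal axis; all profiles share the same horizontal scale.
7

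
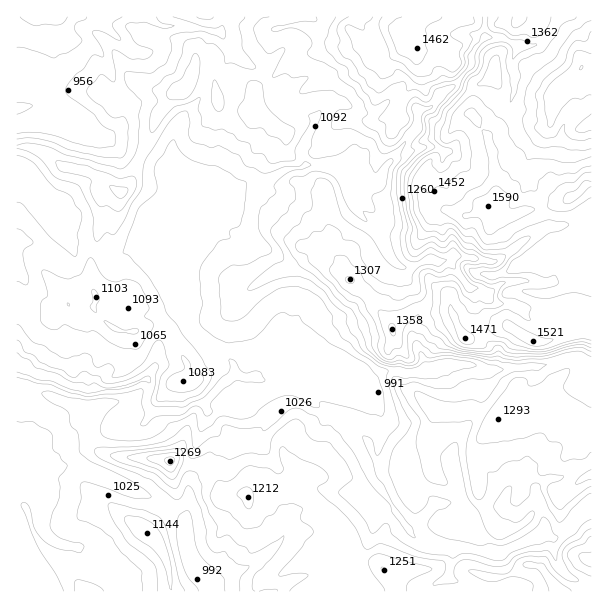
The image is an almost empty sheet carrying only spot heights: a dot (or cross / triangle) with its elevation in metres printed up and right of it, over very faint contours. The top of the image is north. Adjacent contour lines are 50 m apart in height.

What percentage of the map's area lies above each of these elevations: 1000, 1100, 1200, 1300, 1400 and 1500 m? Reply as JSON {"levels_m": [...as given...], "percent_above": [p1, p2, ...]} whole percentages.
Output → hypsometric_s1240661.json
{"levels_m": [1000, 1100, 1200, 1300, 1400, 1500], "percent_above": [79, 53, 29, 19, 14, 5]}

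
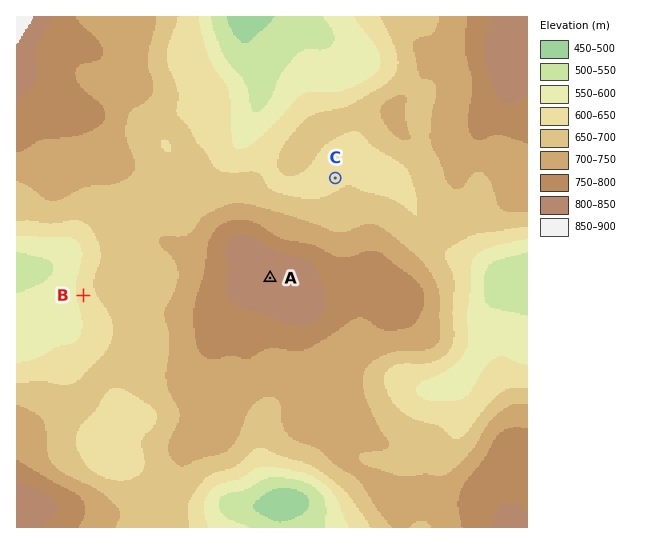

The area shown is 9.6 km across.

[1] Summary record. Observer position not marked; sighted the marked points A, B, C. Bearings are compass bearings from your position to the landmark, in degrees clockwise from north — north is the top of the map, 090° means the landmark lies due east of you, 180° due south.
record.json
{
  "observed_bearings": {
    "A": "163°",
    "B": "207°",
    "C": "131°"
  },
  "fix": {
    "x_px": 203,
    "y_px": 62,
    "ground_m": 620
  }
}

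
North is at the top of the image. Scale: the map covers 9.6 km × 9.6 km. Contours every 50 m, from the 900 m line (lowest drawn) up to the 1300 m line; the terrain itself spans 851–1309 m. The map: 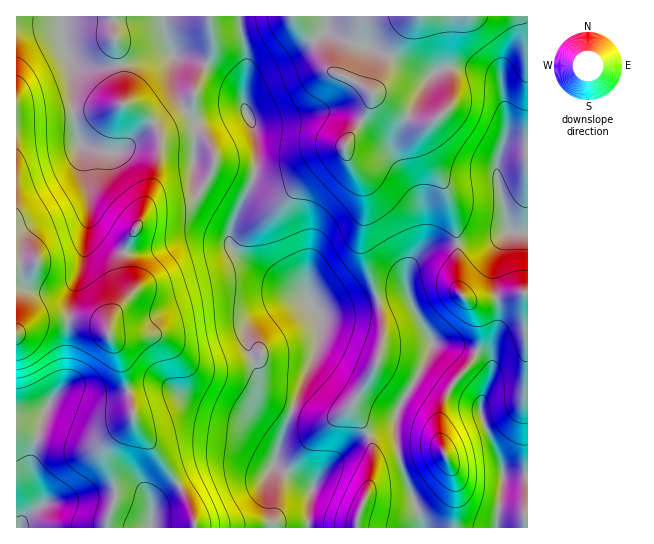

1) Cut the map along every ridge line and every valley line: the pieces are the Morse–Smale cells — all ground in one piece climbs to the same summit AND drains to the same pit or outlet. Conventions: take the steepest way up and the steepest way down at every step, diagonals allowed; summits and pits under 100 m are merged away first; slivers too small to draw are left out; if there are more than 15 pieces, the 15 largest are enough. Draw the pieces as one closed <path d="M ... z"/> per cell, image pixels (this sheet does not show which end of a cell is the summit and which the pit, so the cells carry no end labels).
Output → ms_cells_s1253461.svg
<path d="M239 16l-223 1 0 316 17-10 12-4 42 1 11 3 10 7 13 31 11 44 1 14 48 70 10 18 4 21 227 0-1-9-22-62-3-15 0-27 5-13 20-32 12-27 41 8 12 6 5 8 0 13-10 23 0 14 22 52 0 22-6 25 0 13 30 1 1-382-11-1-12 3-5 6-3 9 0 16 12 50-2 3-21 9-41 3-12 3-12 6-10 12-4 9 2 25-11-3-61 16-18 1-14-17-68-43-8-10 0-8 6-17 17-35 4-14 0-31-12-32 3-49z"/><path d="M527 16l-286 0-1 11 7 30-3 49 12 32 0 31-4 14-21 47-2 13 3 6 17 12 56 35 14 17 11 0 60-16 13-1 6 3-2-25 4-9 10-12 12-6 12-3 41-3 21-9 2-3-12-50 0-16 3-9 5-6 23-3z"/><path d="M74 319l-35 1-23 14 0 193 178 1-1-13-12-26-48-70-1-14-11-44-13-31-5-5-9-4z"/><path d="M433 343l-12 27-20 32-5 13 0 27 9 37 11 24 7 25 74 0 6-39 0-22-22-52 0-14 10-23 0-13-5-8-12-6z"/>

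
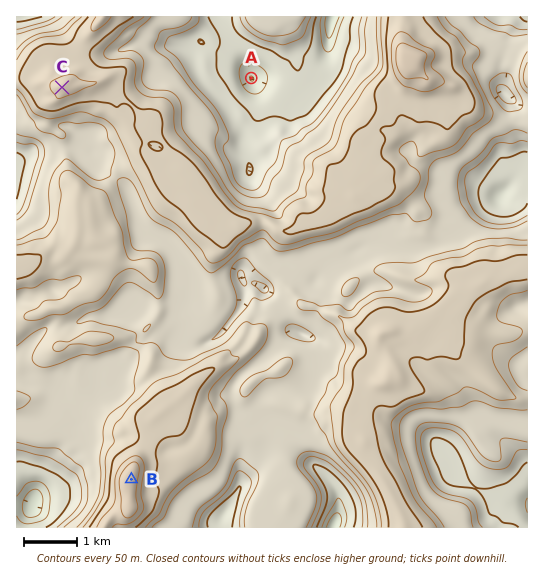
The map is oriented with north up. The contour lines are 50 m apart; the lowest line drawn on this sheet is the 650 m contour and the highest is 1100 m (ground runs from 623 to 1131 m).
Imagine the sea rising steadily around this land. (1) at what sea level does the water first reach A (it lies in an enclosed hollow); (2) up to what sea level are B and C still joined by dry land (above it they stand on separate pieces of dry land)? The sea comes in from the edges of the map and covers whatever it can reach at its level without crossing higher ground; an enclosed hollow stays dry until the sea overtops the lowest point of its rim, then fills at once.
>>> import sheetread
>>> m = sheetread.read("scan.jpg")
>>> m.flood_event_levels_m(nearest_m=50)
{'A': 750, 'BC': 900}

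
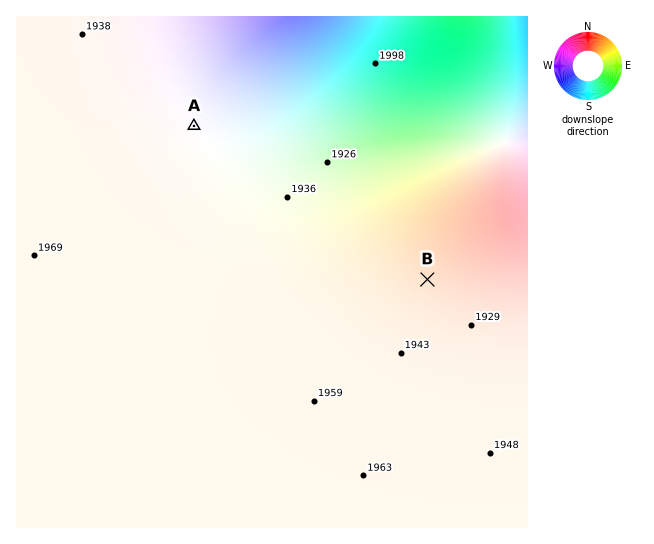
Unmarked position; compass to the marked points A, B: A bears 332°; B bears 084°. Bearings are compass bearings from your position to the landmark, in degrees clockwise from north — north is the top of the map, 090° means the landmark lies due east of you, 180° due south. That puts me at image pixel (284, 294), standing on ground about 1950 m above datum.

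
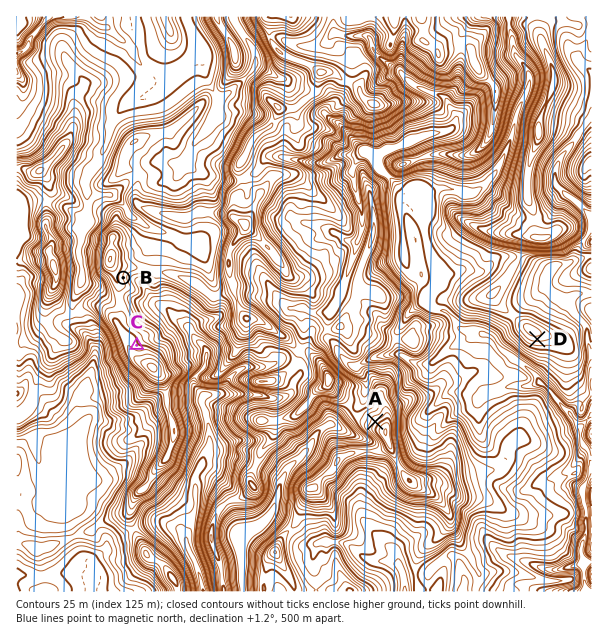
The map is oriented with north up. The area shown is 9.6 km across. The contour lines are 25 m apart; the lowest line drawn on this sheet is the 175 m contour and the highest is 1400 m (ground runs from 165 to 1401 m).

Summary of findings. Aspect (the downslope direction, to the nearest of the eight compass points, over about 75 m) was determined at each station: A NW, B E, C NE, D S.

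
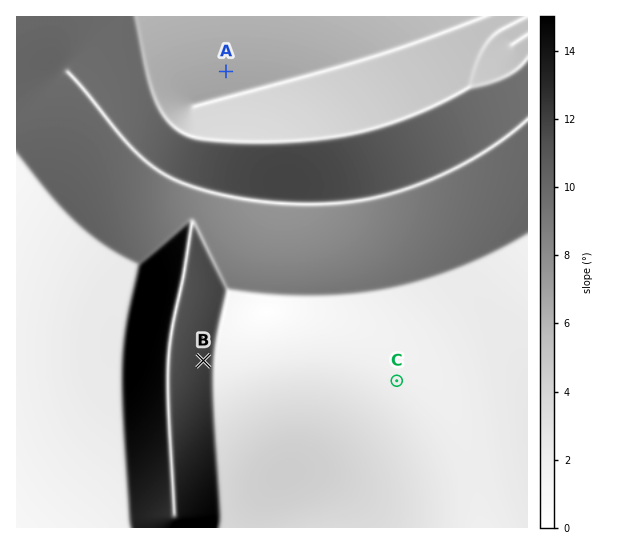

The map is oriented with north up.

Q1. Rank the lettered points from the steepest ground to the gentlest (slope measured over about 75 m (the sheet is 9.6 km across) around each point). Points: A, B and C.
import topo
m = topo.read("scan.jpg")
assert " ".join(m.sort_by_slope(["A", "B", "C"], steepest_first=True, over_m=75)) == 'B A C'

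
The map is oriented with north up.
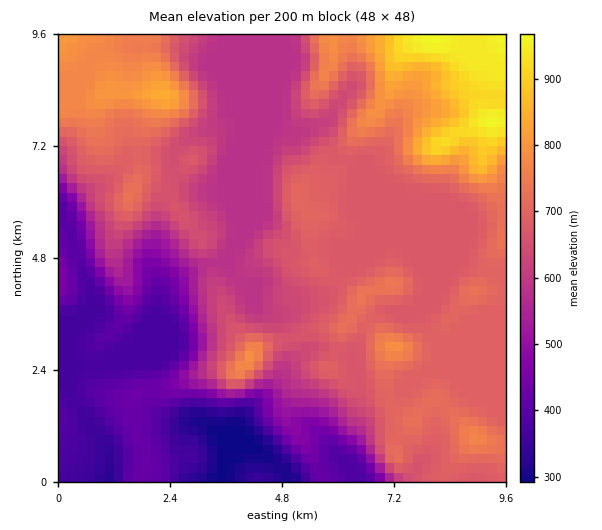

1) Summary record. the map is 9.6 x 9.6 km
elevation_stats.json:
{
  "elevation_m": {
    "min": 290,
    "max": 970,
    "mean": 620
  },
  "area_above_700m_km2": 24.7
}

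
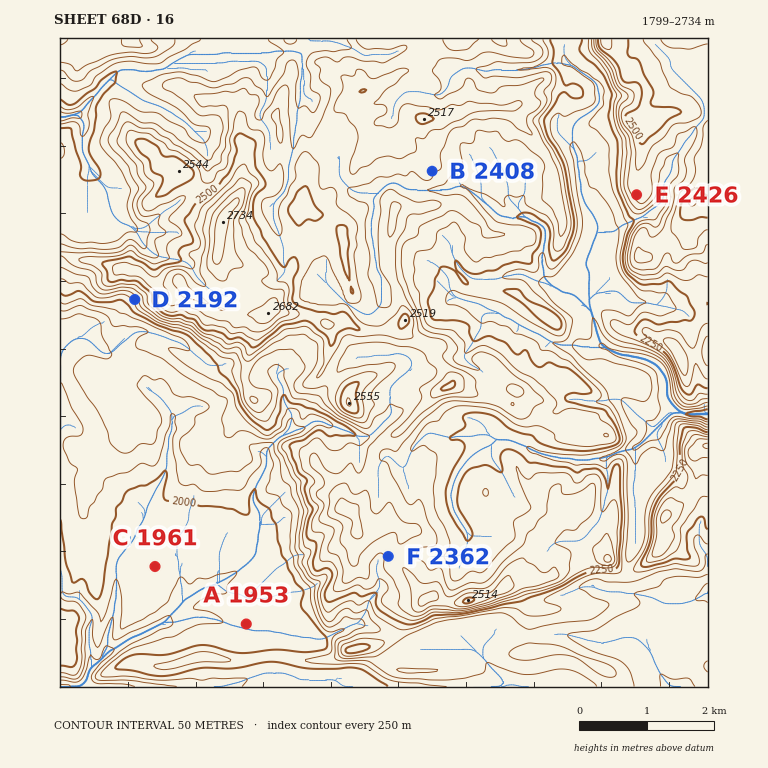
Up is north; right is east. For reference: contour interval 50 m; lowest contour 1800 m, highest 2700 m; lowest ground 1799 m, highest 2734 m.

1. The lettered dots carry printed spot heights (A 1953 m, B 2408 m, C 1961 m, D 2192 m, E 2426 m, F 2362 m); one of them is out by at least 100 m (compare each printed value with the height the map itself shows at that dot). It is D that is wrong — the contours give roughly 2317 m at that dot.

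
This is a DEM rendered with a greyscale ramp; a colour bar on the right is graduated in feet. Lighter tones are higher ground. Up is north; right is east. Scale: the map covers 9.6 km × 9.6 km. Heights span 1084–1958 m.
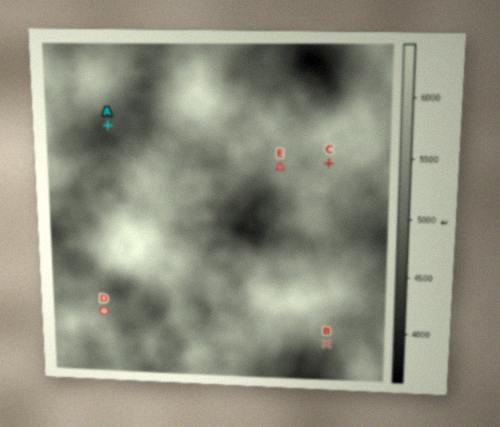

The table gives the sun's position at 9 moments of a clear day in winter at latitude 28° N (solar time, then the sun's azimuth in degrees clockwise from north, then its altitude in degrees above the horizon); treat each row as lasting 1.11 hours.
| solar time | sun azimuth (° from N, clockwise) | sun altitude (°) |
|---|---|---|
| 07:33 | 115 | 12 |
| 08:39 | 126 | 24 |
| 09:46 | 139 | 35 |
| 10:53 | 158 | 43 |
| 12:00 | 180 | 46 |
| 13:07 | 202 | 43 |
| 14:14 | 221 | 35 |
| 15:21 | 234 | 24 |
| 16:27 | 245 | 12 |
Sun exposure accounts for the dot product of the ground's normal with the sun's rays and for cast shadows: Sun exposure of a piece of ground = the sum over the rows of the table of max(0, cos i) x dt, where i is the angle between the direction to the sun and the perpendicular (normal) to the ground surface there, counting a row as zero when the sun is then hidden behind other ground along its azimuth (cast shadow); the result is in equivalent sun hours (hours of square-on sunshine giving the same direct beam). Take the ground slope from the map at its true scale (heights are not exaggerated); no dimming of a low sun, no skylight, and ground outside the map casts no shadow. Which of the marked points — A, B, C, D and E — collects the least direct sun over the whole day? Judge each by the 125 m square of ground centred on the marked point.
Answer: D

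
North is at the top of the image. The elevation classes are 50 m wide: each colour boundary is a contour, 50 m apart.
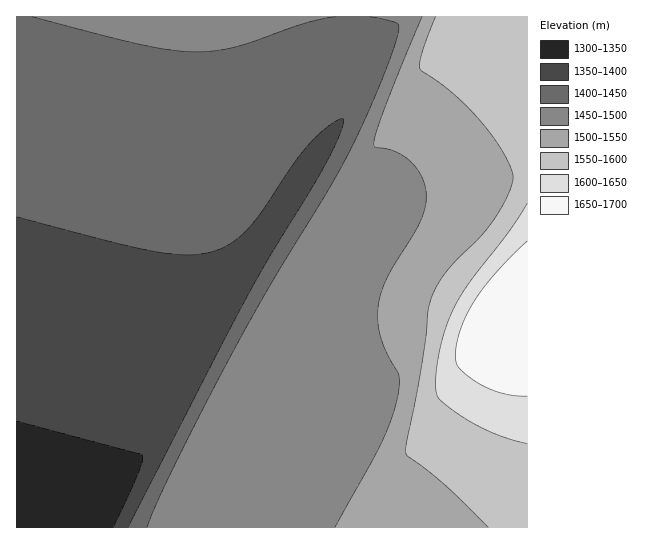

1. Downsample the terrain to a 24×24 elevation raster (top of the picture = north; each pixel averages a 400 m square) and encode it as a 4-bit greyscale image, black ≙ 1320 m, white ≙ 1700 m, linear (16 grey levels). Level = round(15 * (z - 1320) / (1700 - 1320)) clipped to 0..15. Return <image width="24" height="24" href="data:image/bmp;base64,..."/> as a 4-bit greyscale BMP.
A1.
<image width="24" height="24" href="data:image/bmp;base64,Qk2WAQAAAAAAAHYAAAAoAAAAGAAAABgAAAABAAQAAAAAACABAAATCwAAEwsAABAAAAAAAAAAAAAAABEREQAiIiIAMzMzAERERABVVVUAZmZmAHd3dwCIiIgAmZmZAKqqqgC7u7sAzMzMAN3d3QDu7u4A////AAAAE1VVZmZomZmZmQEREkZmZmZniZmZmhERETVmZmZmeZmaqhERESVmZmZmeJmqqxERESNmZmZmZ5qruxERIiJGZmZmZ5q8zCIiIiI2d2ZmZ4vN3SIiIiIkZ3Zmd4re7iIiIiIjZ3dnd4re/yIiIiIzRnd3d4rO/yIjMzMzNXd3d4m9/zMzMzMzNGd3d4ms7jMzMzMzM1d3d4iazTMzMzMzM0Z3Z3iJrDMzMzMzMzRnZ3eJmzM0REREQzNXd3eImkREREREQzNGd3eImURERERERDM1d3iImUREREREREM0Z4iJmkRERFVUREQzV4iZmkRVVVVVVERER4mZqlVVVVVVVVRERomqqlVVVVVVVVVVVXmqq1VVVVVVVVVVVWmquw=="/>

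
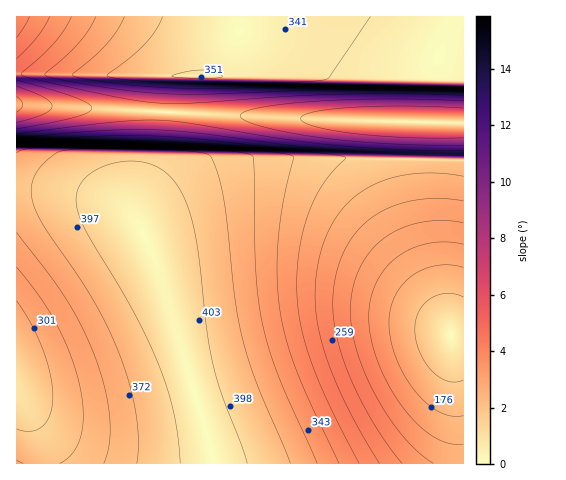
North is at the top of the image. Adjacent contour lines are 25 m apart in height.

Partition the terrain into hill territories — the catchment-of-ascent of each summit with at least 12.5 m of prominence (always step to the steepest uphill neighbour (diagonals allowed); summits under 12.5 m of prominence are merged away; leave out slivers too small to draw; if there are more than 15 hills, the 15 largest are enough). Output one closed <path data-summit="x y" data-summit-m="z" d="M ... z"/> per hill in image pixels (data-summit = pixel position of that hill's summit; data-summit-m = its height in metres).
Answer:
<path data-summit="145 236" data-summit-m="416" d="M31 105l-15 0 1 359 447-1-1-340-170-4z"/><path data-summit="197 76" data-summit-m="352" d="M463 16l-446 0-1 88 277 15 170 4z"/>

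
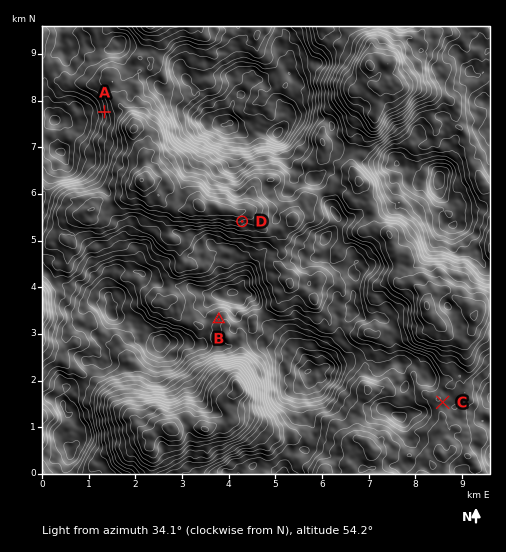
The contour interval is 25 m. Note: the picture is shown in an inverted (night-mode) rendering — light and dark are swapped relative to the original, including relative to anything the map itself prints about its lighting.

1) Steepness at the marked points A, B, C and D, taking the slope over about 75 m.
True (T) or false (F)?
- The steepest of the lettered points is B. F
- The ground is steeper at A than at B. T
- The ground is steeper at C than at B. F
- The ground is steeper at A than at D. T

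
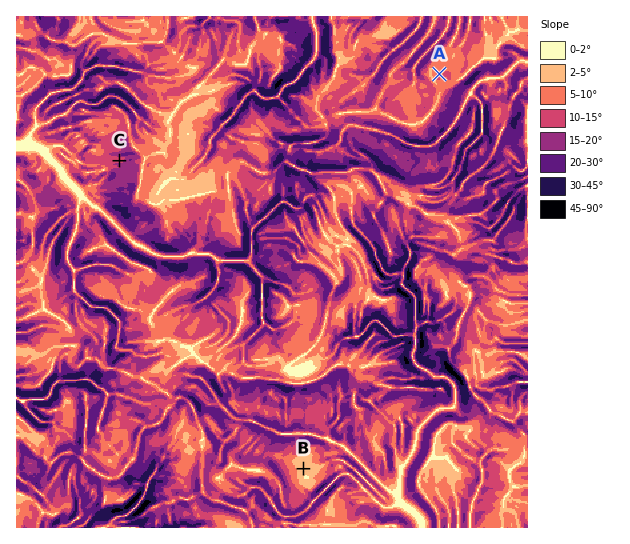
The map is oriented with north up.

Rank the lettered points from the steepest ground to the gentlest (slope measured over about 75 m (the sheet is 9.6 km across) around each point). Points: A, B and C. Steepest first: C A B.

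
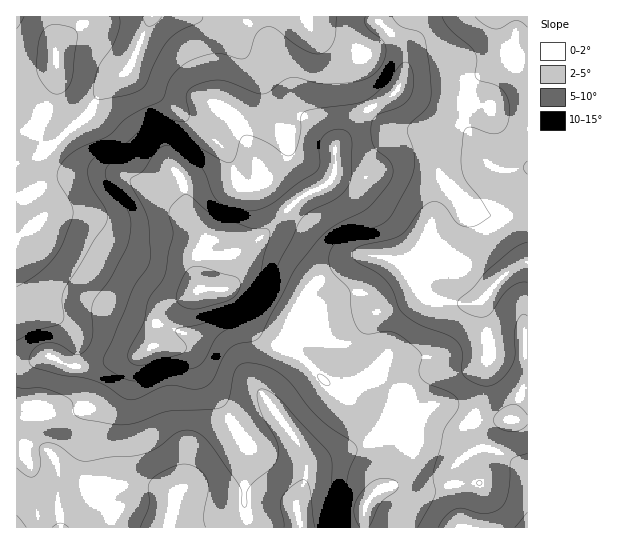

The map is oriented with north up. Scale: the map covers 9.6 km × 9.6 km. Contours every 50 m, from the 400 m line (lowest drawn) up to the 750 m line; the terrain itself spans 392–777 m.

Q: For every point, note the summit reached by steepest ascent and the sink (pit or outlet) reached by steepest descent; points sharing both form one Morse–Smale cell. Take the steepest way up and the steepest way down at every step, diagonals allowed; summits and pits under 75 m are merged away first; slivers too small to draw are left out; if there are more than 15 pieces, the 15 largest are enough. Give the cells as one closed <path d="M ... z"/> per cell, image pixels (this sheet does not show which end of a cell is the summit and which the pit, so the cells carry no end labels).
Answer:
<path d="M378 16l-361 0-1 349 9 0 24-9 20 9 18 2 52-12 14-9 4-27 10-14 32-16 27-1 9-10 8-25 58-56 22-10 8-6 5-15-1-17 21-30 18-14 17-9 9-10 5-16-1-19-11-16-14-13z"/><path d="M527 16l-148 0 0 6 14 13 11 16 1 19-5 16-9 10-17 9-18 14-21 30 1 17-5 15-8 6-22 10-44 44-11 8-6 8-7 24-12 9 10 7 12 20 16 19 42 21 29 28 5 3 12 0 16-7 11 0 39 23 13 5 8-4 9 0 22 12 9 3 54-1z"/><path d="M221 289l-22 0-32 16-10 14-4 27-14 9-52 12-18-2-20-9-24 9-9 1 1 162 347-1 0-18 4-8 9-9 20-9 6-8 6-16 4-28 14-21-53-29-11 0-16 7-12 0-5-3-29-28-42-21-16-19-12-20z"/><path d="M443 405l-13 2-6 6-12 22-4 30-9 16-11 6 11 8 5 10 3 22 120 1 1-107-54-1-9-3z"/><path d="M390 488l-5 0-8 4-9 9-4 8 1 19 42-1-3-22-5-10z"/>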